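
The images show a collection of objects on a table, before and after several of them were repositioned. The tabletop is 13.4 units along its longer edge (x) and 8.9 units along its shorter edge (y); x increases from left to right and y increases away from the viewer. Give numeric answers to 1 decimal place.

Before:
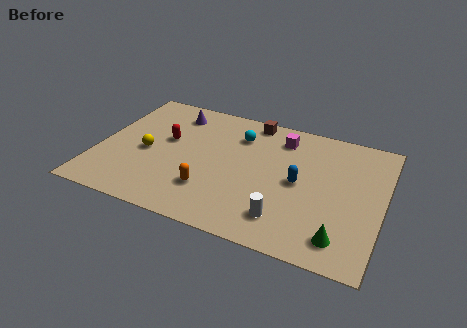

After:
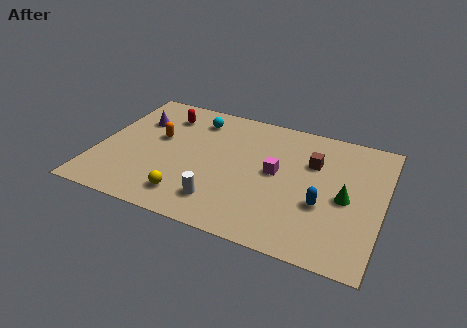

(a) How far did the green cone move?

2.6

The green cone was near (11.7, 1.5) before and (11.7, 4.1) after, so it travelled √(0.0² + 2.6²) ≈ 2.6 units.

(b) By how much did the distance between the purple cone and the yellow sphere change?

+2.1

The distance was about 3.4 in the first image and 5.5 in the second, so they moved 2.1 units further apart.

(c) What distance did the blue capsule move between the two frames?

1.6

From (9.5, 4.4) to (10.7, 3.3), the blue capsule covered √(1.2² + 1.1²) ≈ 1.6 units.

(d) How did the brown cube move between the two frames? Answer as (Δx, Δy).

(3.1, -2.0)

From the two frames, the brown cube sits at roughly (6.9, 8.0) before and (10.0, 6.0) after.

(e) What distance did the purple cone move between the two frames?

1.9

The purple cone was near (3.2, 7.3) before and (1.6, 6.2) after, so it travelled √(1.6² + 1.1²) ≈ 1.9 units.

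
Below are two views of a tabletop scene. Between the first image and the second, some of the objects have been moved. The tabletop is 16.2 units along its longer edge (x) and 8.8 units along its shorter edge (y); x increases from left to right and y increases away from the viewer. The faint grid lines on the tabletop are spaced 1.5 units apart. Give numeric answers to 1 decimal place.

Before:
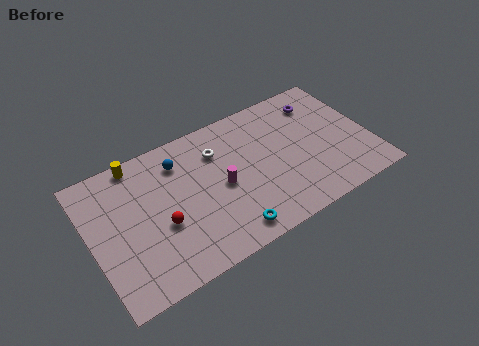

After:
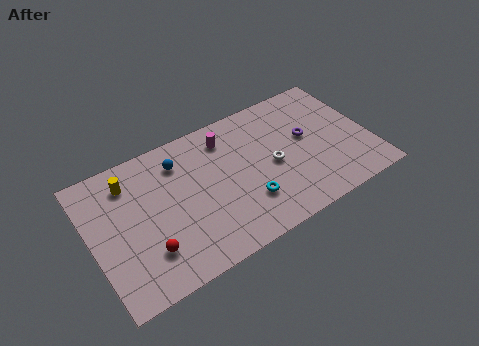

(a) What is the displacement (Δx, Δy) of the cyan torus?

(1.3, 1.3)

The cyan torus was at about (7.4, 1.2) and moved to about (8.7, 2.5).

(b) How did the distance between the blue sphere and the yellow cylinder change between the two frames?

+0.4

They were about 2.5 units apart before and 2.9 after — 0.4 units further apart.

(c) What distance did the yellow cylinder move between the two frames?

1.2

The yellow cylinder was near (3.1, 8.0) before and (2.5, 7.0) after, so it travelled √(0.6² + 1.0²) ≈ 1.2 units.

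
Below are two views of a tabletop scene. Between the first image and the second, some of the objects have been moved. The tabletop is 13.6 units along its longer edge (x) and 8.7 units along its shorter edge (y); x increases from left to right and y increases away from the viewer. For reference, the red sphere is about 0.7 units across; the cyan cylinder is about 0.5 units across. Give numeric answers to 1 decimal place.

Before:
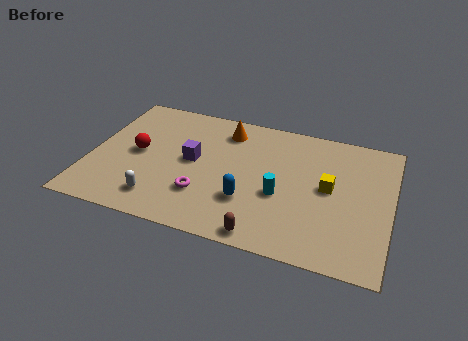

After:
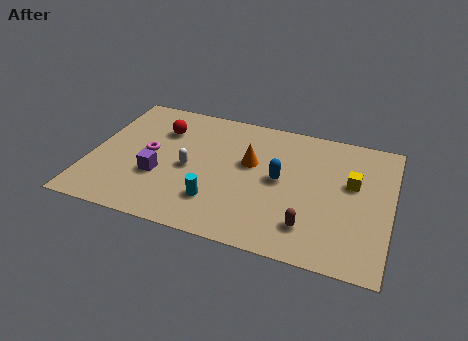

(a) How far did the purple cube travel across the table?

2.1

The purple cube moved from about (4.6, 4.6) to (3.2, 3.1), a distance of √(1.4² + 1.5²) ≈ 2.1.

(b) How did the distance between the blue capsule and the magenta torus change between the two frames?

+4.0

They were about 2.0 units apart before and 6.0 after — 4.0 units further apart.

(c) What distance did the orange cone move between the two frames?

2.3

The orange cone was near (5.9, 7.1) before and (7.2, 5.2) after, so it travelled √(1.3² + 1.9²) ≈ 2.3 units.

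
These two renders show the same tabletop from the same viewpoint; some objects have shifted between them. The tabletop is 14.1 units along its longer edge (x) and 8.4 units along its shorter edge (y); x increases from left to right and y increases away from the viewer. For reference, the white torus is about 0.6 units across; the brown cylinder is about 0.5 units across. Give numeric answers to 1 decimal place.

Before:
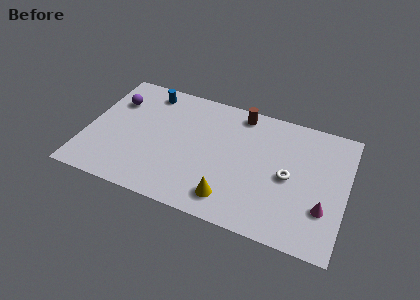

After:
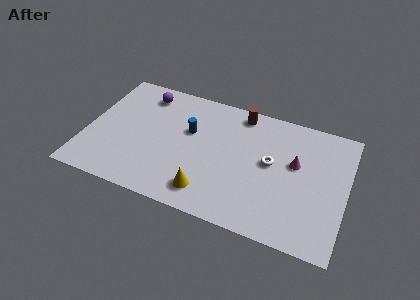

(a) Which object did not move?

the brown cylinder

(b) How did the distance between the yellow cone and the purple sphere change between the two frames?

-1.3

The distance was about 8.2 in the first image and 6.9 in the second, so they moved 1.3 units closer together.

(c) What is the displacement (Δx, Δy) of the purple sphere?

(1.5, 1.0)

From the two frames, the purple sphere sits at roughly (1.3, 6.0) before and (2.8, 7.0) after.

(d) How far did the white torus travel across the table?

1.2

From (11.0, 4.0) to (10.0, 4.6), the white torus covered √(1.0² + 0.6²) ≈ 1.2 units.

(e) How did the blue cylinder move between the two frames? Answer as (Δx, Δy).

(2.5, -2.0)

From the two frames, the blue cylinder sits at roughly (3.0, 7.2) before and (5.5, 5.2) after.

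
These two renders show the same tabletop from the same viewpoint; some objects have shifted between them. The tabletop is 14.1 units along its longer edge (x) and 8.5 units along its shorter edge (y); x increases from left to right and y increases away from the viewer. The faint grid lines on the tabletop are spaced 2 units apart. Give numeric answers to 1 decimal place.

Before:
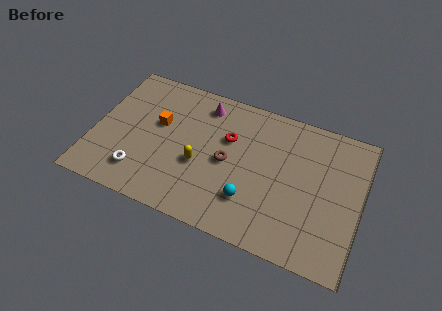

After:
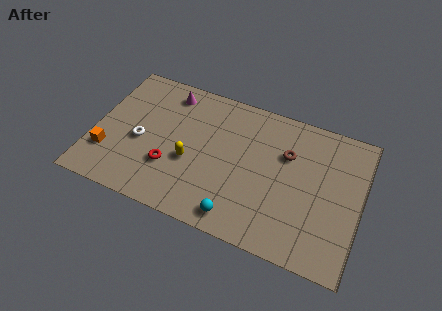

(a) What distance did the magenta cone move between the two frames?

1.9

The magenta cone was near (5.5, 7.1) before and (3.6, 7.2) after, so it travelled √(1.9² + 0.1²) ≈ 1.9 units.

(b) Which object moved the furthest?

the red torus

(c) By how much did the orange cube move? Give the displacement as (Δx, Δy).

(-2.4, -2.7)

From the two frames, the orange cube sits at roughly (3.3, 5.1) before and (0.9, 2.4) after.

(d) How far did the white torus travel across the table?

1.9

The white torus was near (2.7, 1.8) before and (2.5, 3.7) after, so it travelled √(0.2² + 1.9²) ≈ 1.9 units.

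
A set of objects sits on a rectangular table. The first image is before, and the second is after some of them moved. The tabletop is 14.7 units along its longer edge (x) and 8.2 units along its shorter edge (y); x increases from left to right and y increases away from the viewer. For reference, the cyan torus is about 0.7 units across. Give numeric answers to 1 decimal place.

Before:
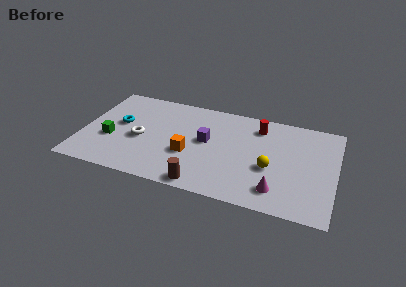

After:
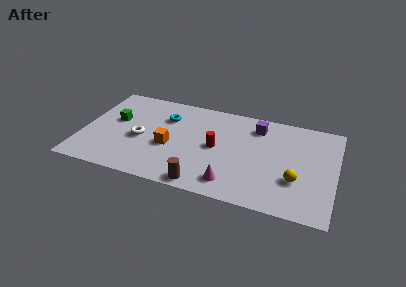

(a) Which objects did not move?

the white torus and the brown cylinder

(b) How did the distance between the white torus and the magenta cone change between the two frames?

-2.4

Before: roughly 8.3 units apart; after: 5.9. That's 2.4 units closer together.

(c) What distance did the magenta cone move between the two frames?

2.6

The magenta cone was near (11.5, 1.6) before and (8.9, 1.4) after, so it travelled √(2.6² + 0.2²) ≈ 2.6 units.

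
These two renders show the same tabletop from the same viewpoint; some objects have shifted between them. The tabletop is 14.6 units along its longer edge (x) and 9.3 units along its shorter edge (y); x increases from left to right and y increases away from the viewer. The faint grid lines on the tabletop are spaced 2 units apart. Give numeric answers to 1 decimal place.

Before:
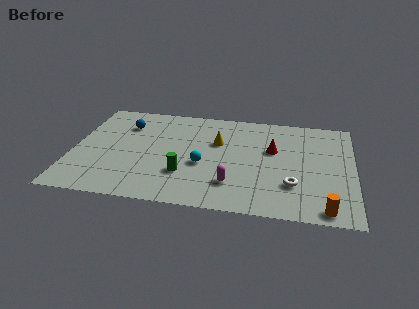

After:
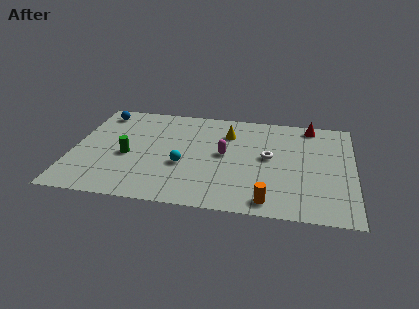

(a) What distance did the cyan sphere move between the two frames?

1.0

The cyan sphere was near (6.8, 3.8) before and (5.8, 3.6) after, so it travelled √(1.0² + 0.2²) ≈ 1.0 units.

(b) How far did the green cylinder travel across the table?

3.2

From (5.9, 2.8) to (2.9, 4.0), the green cylinder covered √(3.0² + 1.2²) ≈ 3.2 units.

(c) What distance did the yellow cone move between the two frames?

1.0

The yellow cone moved from about (7.5, 6.0) to (8.0, 6.9), a distance of √(0.5² + 0.9²) ≈ 1.0.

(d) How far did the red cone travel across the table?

3.2

The red cone was near (10.4, 5.7) before and (12.3, 8.3) after, so it travelled √(1.9² + 2.6²) ≈ 3.2 units.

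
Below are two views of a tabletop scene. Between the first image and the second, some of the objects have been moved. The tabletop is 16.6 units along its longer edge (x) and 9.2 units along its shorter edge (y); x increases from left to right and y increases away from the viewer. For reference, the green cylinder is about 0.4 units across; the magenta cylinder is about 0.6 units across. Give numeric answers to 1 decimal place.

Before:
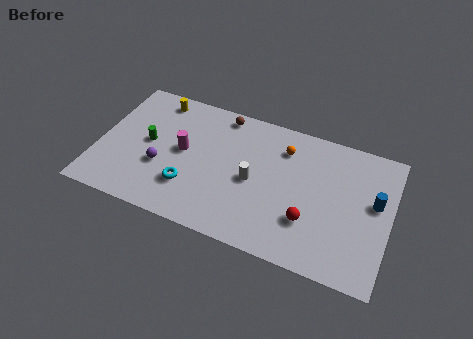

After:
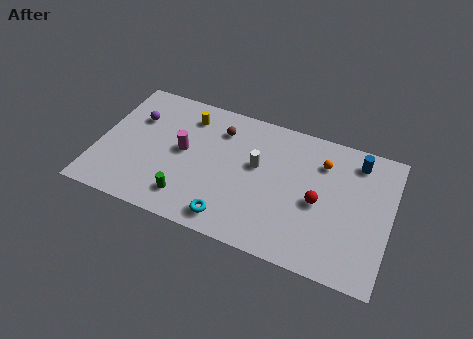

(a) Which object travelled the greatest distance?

the green cylinder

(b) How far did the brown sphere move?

1.1

From (6.7, 8.2) to (6.7, 7.1), the brown sphere covered √(0.0² + 1.1²) ≈ 1.1 units.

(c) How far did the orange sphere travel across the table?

2.2

The orange sphere was near (10.4, 7.1) before and (12.6, 6.9) after, so it travelled √(2.2² + 0.2²) ≈ 2.2 units.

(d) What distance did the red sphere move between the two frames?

1.5

From (12.2, 2.8) to (12.6, 4.2), the red sphere covered √(0.4² + 1.4²) ≈ 1.5 units.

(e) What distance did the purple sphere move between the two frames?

3.4

The purple sphere moved from about (3.7, 3.4) to (1.9, 6.3), a distance of √(1.8² + 2.9²) ≈ 3.4.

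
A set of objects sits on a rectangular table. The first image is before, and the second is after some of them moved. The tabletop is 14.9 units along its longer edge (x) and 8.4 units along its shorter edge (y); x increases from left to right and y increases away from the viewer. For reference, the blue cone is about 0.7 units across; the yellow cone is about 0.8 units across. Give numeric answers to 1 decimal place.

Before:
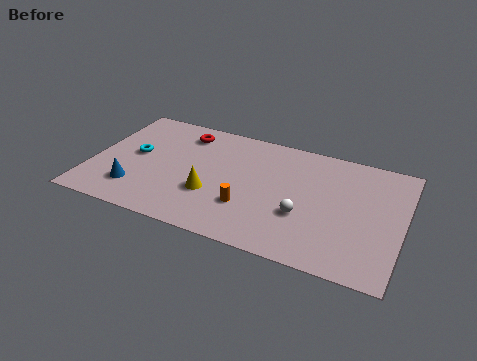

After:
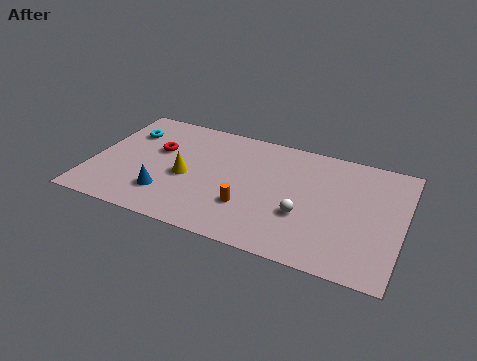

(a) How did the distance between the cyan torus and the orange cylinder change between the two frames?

+1.2

Before: roughly 6.0 units apart; after: 7.2. That's 1.2 units further apart.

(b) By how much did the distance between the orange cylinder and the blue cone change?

-1.5

The distance was about 5.4 in the first image and 3.9 in the second, so they moved 1.5 units closer together.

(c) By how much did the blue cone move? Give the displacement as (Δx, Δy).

(1.5, 0.1)

From the two frames, the blue cone sits at roughly (2.3, 2.0) before and (3.8, 2.1) after.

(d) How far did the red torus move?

2.0

From (4.1, 6.9) to (3.0, 5.2), the red torus covered √(1.1² + 1.7²) ≈ 2.0 units.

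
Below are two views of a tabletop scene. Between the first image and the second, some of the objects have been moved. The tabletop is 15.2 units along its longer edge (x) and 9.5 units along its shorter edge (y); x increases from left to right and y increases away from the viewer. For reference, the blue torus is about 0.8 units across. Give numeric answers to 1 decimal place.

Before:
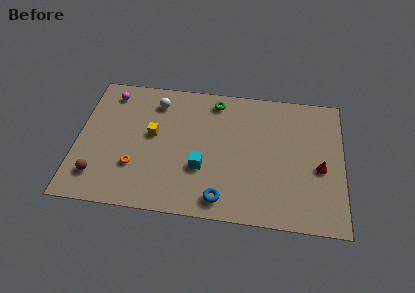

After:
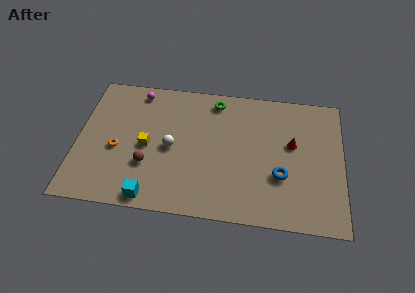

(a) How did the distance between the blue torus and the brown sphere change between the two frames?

+0.5

They were about 7.1 units apart before and 7.6 after — 0.5 units further apart.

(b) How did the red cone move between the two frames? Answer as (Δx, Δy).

(-1.6, 1.5)

From the two frames, the red cone sits at roughly (13.9, 4.1) before and (12.3, 5.6) after.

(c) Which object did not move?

the green torus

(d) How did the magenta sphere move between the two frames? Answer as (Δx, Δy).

(1.6, 0.3)

From the two frames, the magenta sphere sits at roughly (1.7, 8.0) before and (3.3, 8.3) after.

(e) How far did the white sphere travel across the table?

3.4

From (4.4, 7.7) to (5.4, 4.5), the white sphere covered √(1.0² + 3.2²) ≈ 3.4 units.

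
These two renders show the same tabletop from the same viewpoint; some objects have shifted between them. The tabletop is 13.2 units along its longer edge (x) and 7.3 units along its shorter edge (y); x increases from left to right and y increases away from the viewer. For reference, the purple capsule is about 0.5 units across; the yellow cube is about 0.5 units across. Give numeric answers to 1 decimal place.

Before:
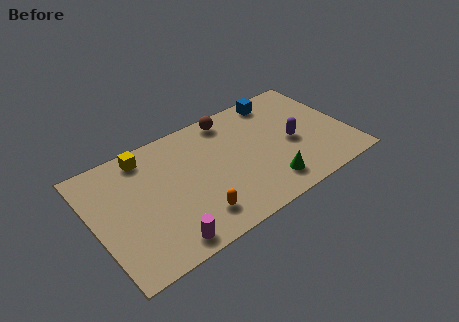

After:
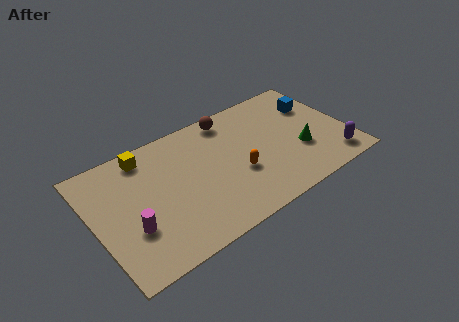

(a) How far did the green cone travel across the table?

2.3

The green cone was near (8.6, 1.4) before and (10.6, 2.6) after, so it travelled √(2.0² + 1.2²) ≈ 2.3 units.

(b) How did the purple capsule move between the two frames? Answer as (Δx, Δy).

(1.8, -2.1)

The purple capsule was at about (10.3, 3.3) and moved to about (12.1, 1.2).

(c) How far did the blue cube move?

2.2

The blue cube moved from about (10.1, 6.4) to (11.9, 5.1), a distance of √(1.8² + 1.3²) ≈ 2.2.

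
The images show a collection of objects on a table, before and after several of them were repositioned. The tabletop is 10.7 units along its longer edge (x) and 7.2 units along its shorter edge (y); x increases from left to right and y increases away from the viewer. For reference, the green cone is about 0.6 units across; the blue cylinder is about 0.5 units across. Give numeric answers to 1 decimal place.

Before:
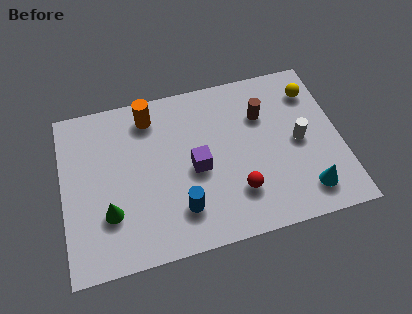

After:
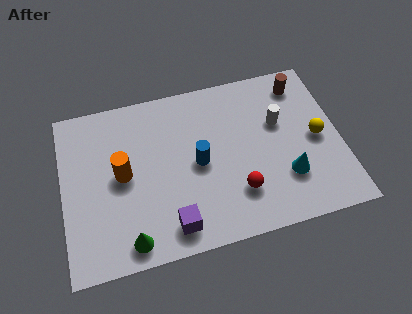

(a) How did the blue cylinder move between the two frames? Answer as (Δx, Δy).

(0.8, 1.8)

From the two frames, the blue cylinder sits at roughly (4.4, 1.7) before and (5.2, 3.5) after.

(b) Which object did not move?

the red sphere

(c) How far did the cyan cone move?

1.1

The cyan cone was near (9.2, 1.3) before and (8.5, 2.1) after, so it travelled √(0.7² + 0.8²) ≈ 1.1 units.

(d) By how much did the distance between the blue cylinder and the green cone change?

+1.1

The distance was about 2.7 in the first image and 3.8 in the second, so they moved 1.1 units further apart.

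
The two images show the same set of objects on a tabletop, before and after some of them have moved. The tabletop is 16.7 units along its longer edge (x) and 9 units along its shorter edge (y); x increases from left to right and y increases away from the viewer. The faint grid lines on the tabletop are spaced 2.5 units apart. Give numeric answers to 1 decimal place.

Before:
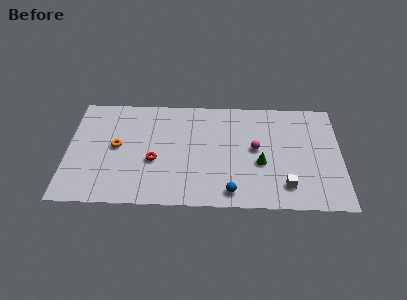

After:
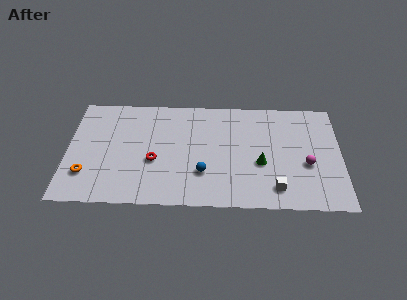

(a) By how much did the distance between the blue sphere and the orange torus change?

-0.7

Before: roughly 7.8 units apart; after: 7.1. That's 0.7 units closer together.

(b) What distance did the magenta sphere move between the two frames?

3.3

From (11.5, 4.8) to (14.6, 3.6), the magenta sphere covered √(3.1² + 1.2²) ≈ 3.3 units.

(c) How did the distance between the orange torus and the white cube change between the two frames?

+0.8

The distance was about 10.7 in the first image and 11.5 in the second, so they moved 0.8 units further apart.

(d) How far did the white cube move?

0.6

The white cube was near (13.3, 1.8) before and (12.7, 1.6) after, so it travelled √(0.6² + 0.2²) ≈ 0.6 units.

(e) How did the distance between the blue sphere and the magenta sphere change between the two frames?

+2.5

The distance was about 3.9 in the first image and 6.4 in the second, so they moved 2.5 units further apart.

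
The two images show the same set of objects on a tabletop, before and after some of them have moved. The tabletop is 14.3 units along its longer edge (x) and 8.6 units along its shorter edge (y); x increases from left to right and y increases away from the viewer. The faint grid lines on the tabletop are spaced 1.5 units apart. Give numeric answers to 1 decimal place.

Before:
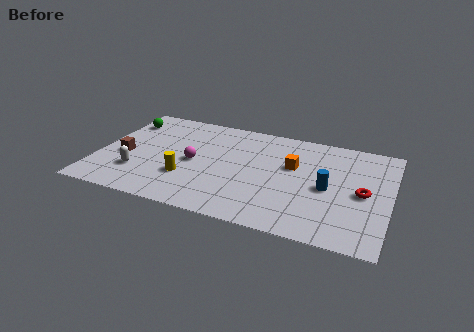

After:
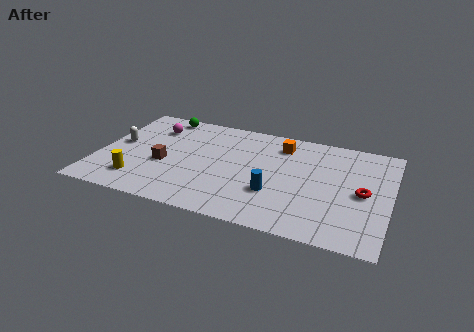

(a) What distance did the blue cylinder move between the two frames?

2.8

The blue cylinder was near (11.3, 4.0) before and (8.8, 2.8) after, so it travelled √(2.5² + 1.2²) ≈ 2.8 units.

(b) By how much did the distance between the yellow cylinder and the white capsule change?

+0.7

Before: roughly 2.4 units apart; after: 3.1. That's 0.7 units further apart.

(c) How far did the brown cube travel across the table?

2.0

The brown cube moved from about (1.3, 3.6) to (3.3, 3.5), a distance of √(2.0² + 0.1²) ≈ 2.0.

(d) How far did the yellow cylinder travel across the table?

2.5

From (4.5, 2.7) to (2.2, 1.8), the yellow cylinder covered √(2.3² + 0.9²) ≈ 2.5 units.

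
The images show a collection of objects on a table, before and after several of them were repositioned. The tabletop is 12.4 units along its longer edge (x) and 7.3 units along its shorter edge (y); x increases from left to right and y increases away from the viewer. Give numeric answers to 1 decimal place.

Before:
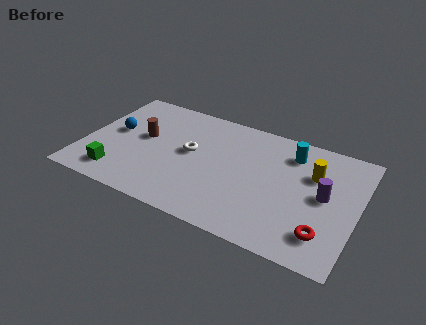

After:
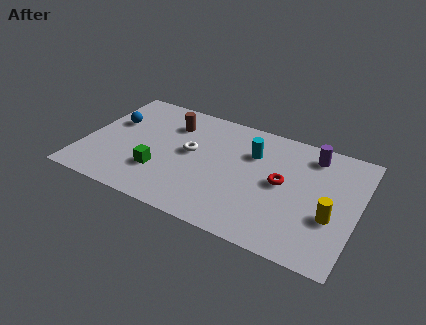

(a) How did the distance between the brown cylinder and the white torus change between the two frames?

-0.3

Before: roughly 2.2 units apart; after: 1.9. That's 0.3 units closer together.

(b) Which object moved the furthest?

the red torus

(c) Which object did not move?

the white torus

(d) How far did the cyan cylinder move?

1.8

The cyan cylinder moved from about (9.2, 5.8) to (7.5, 5.1), a distance of √(1.7² + 0.7²) ≈ 1.8.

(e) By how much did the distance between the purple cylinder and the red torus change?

+0.3

The distance was about 2.2 in the first image and 2.5 in the second, so they moved 0.3 units further apart.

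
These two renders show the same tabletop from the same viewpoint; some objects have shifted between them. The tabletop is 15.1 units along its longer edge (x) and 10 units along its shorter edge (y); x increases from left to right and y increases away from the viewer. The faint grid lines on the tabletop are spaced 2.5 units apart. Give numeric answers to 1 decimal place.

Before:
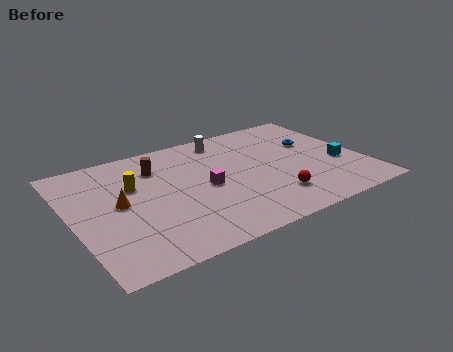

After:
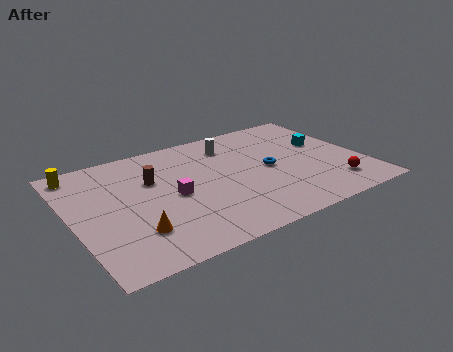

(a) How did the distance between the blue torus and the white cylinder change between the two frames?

-1.6

They were about 5.0 units apart before and 3.4 after — 1.6 units closer together.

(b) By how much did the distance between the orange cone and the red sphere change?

+2.3

They were about 8.0 units apart before and 10.3 after — 2.3 units further apart.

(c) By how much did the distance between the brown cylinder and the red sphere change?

+2.5

The distance was about 7.4 in the first image and 9.9 in the second, so they moved 2.5 units further apart.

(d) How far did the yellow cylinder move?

3.5

From (3.3, 6.4) to (0.8, 8.8), the yellow cylinder covered √(2.5² + 2.4²) ≈ 3.5 units.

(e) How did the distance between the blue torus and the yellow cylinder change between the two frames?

+0.6

They were about 9.6 units apart before and 10.2 after — 0.6 units further apart.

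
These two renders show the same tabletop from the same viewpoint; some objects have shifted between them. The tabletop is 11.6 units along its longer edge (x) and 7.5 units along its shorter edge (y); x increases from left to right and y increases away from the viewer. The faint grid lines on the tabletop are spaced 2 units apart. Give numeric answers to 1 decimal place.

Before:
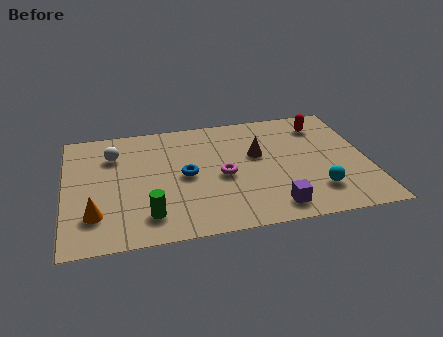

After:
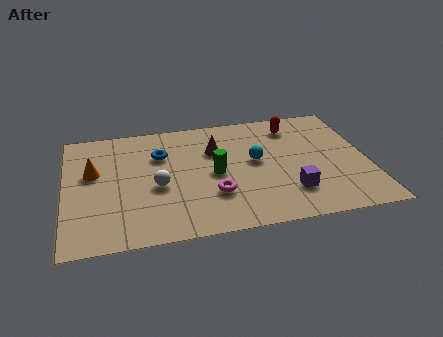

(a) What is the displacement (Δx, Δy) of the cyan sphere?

(-2.2, 2.3)

The cyan sphere started near (9.5, 1.8) and ended near (7.3, 4.1).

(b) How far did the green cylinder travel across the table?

3.3

The green cylinder was near (3.1, 1.5) before and (5.7, 3.6) after, so it travelled √(2.6² + 2.1²) ≈ 3.3 units.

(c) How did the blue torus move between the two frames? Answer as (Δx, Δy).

(-0.9, 1.5)

From the two frames, the blue torus sits at roughly (4.6, 3.7) before and (3.7, 5.2) after.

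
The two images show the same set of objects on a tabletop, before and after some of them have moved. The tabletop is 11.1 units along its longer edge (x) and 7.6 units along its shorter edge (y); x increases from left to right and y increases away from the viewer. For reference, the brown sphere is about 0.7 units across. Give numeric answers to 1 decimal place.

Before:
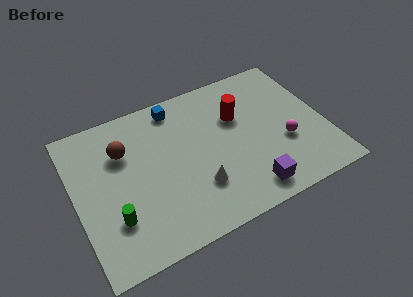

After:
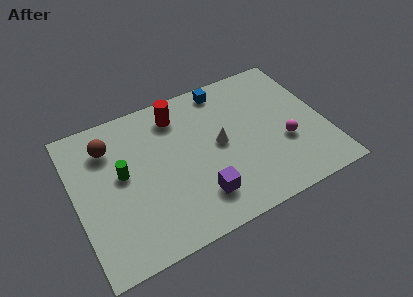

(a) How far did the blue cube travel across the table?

2.2

The blue cube moved from about (4.8, 6.6) to (7.0, 6.7), a distance of √(2.2² + 0.1²) ≈ 2.2.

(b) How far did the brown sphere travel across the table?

0.8

The brown sphere moved from about (2.3, 5.3) to (1.7, 5.8), a distance of √(0.6² + 0.5²) ≈ 0.8.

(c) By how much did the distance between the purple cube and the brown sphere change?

-1.1

They were about 6.5 units apart before and 5.4 after — 1.1 units closer together.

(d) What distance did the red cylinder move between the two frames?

2.9

The red cylinder moved from about (7.4, 5.0) to (4.8, 6.2), a distance of √(2.6² + 1.2²) ≈ 2.9.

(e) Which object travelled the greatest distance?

the red cylinder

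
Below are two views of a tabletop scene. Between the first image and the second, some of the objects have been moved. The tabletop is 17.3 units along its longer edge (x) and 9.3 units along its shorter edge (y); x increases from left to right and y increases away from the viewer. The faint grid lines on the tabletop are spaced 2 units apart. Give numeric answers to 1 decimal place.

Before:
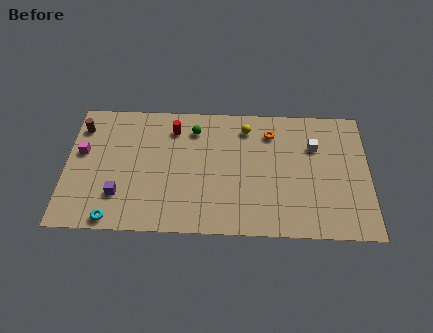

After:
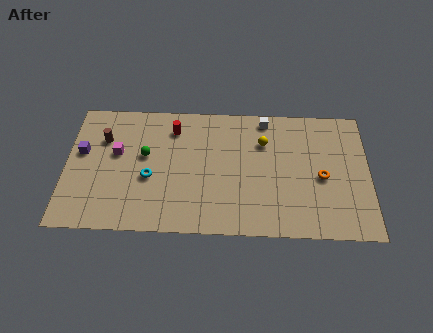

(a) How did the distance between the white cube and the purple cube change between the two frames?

-0.9

They were about 11.8 units apart before and 10.9 after — 0.9 units closer together.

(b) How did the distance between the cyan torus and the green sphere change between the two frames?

-6.4

The distance was about 8.0 in the first image and 1.6 in the second, so they moved 6.4 units closer together.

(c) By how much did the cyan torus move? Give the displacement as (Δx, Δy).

(2.0, 3.0)

The cyan torus started near (2.8, 0.8) and ended near (4.8, 3.8).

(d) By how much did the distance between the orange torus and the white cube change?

+2.5

They were about 2.7 units apart before and 5.2 after — 2.5 units further apart.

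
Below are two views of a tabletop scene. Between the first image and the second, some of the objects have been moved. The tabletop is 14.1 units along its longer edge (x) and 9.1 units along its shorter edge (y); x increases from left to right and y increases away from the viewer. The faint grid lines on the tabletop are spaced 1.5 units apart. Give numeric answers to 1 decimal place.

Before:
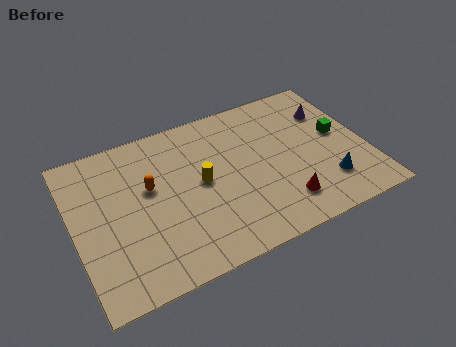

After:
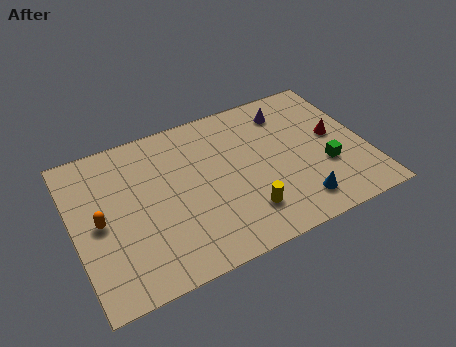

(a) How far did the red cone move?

4.2

The red cone moved from about (9.7, 1.9) to (12.7, 4.9), a distance of √(3.0² + 3.0²) ≈ 4.2.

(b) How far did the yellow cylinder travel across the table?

3.2

From (6.1, 4.7) to (7.9, 2.1), the yellow cylinder covered √(1.8² + 2.6²) ≈ 3.2 units.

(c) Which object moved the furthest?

the red cone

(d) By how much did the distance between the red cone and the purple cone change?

-2.4

The distance was about 5.5 in the first image and 3.1 in the second, so they moved 2.4 units closer together.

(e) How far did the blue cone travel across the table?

1.6

The blue cone was near (11.9, 2.2) before and (10.4, 1.6) after, so it travelled √(1.5² + 0.6²) ≈ 1.6 units.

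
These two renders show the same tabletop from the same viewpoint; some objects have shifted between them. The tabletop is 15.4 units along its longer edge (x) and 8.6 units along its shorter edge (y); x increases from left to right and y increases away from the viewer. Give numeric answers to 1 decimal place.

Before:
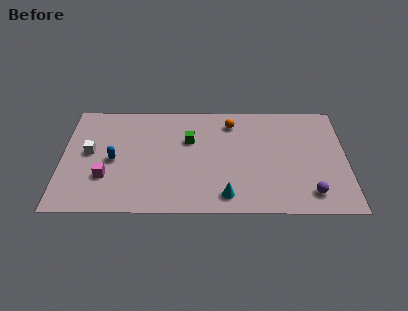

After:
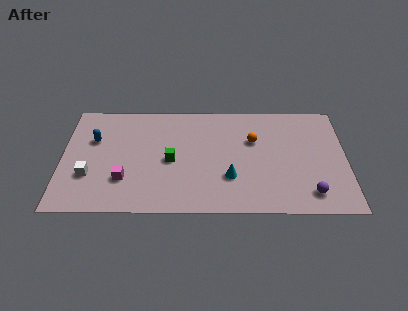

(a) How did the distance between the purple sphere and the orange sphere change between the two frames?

-1.8

They were about 6.9 units apart before and 5.1 after — 1.8 units closer together.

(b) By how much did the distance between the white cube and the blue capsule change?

+1.4

The distance was about 1.4 in the first image and 2.8 in the second, so they moved 1.4 units further apart.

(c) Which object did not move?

the purple sphere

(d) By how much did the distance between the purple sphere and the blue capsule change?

+1.5

They were about 10.9 units apart before and 12.4 after — 1.5 units further apart.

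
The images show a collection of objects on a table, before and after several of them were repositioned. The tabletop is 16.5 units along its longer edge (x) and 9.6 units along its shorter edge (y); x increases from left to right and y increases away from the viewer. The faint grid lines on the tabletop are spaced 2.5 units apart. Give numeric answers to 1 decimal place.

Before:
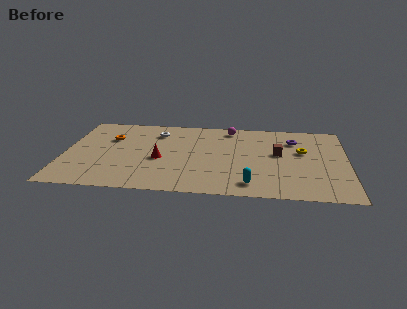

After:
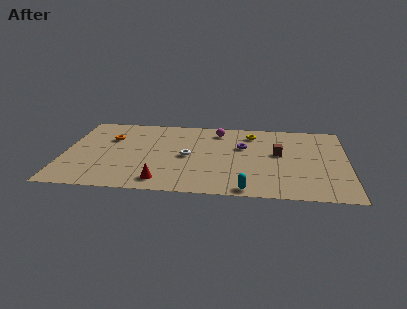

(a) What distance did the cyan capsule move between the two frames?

0.7

The cyan capsule was near (10.9, 1.5) before and (10.7, 0.8) after, so it travelled √(0.2² + 0.7²) ≈ 0.7 units.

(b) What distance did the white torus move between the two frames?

3.5

The white torus moved from about (5.3, 7.5) to (7.2, 4.6), a distance of √(1.9² + 2.9²) ≈ 3.5.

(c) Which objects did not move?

the brown cube and the orange torus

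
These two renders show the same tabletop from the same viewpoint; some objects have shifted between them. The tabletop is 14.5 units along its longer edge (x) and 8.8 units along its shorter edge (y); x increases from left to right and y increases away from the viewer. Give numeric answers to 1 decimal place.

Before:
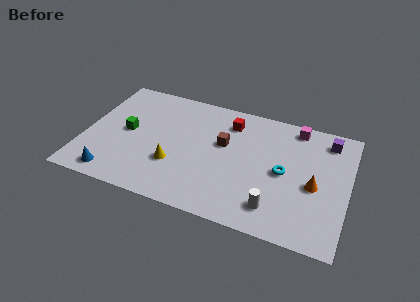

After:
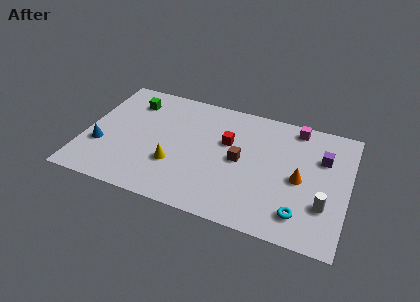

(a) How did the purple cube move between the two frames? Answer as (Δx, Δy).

(-0.2, -1.4)

From the two frames, the purple cube sits at roughly (13.2, 7.4) before and (13.0, 6.0) after.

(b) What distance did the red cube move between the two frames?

1.5

From (7.8, 7.0) to (7.8, 5.5), the red cube covered √(0.0² + 1.5²) ≈ 1.5 units.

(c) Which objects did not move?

the magenta cube and the yellow cone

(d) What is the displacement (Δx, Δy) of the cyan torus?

(1.1, -2.6)

The cyan torus started near (11.0, 4.3) and ended near (12.1, 1.7).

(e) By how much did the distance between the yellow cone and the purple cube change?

-0.8

They were about 9.3 units apart before and 8.5 after — 0.8 units closer together.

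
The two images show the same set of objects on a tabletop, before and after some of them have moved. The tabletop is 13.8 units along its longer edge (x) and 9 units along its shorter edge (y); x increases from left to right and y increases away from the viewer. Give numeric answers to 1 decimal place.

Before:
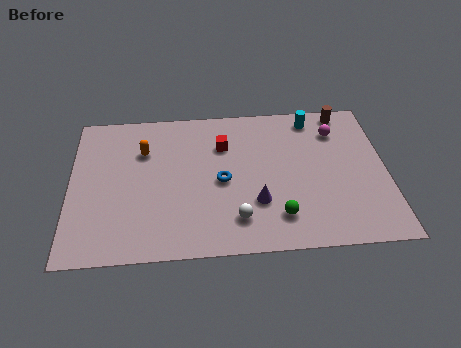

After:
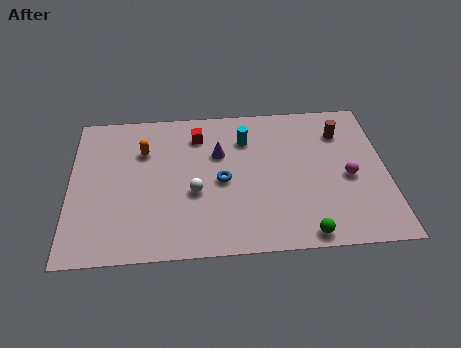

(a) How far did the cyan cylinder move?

3.2

From (10.7, 7.8) to (7.7, 6.7), the cyan cylinder covered √(3.0² + 1.1²) ≈ 3.2 units.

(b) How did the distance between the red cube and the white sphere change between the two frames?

-1.0

They were about 4.5 units apart before and 3.5 after — 1.0 units closer together.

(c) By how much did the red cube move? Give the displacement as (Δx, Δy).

(-1.1, 0.7)

The red cube started near (6.7, 6.4) and ended near (5.6, 7.1).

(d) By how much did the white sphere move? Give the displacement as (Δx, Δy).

(-1.8, 1.7)

From the two frames, the white sphere sits at roughly (7.2, 1.9) before and (5.4, 3.6) after.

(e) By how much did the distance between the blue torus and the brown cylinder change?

-0.8

The distance was about 6.7 in the first image and 5.9 in the second, so they moved 0.8 units closer together.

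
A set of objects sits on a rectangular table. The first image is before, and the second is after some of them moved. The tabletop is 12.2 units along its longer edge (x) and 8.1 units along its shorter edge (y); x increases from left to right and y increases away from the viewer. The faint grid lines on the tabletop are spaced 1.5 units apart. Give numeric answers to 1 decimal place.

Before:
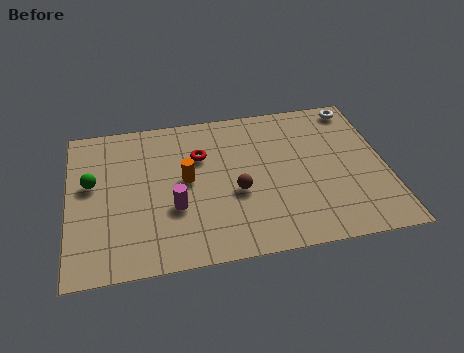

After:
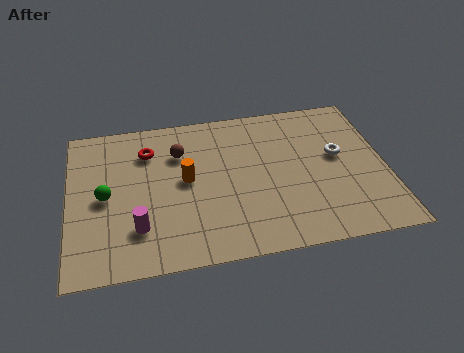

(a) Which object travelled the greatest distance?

the brown sphere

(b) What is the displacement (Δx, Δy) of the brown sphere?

(-2.1, 2.5)

The brown sphere was at about (6.4, 3.3) and moved to about (4.3, 5.8).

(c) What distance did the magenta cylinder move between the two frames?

1.6

From (4.0, 2.9) to (2.6, 2.1), the magenta cylinder covered √(1.4² + 0.8²) ≈ 1.6 units.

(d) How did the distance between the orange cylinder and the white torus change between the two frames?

-1.5

They were about 7.4 units apart before and 5.9 after — 1.5 units closer together.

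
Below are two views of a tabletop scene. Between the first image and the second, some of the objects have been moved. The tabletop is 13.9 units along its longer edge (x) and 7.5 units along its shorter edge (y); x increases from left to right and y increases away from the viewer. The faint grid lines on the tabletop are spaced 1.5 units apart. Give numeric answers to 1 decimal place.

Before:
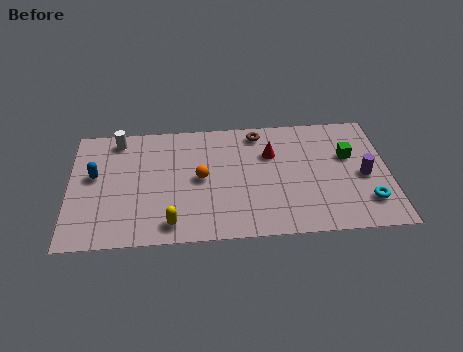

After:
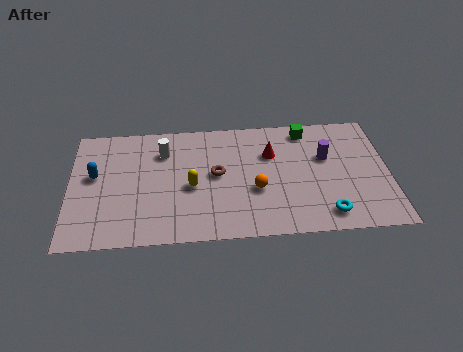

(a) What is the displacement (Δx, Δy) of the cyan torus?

(-1.8, -0.6)

From the two frames, the cyan torus sits at roughly (12.9, 1.8) before and (11.1, 1.2) after.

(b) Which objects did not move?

the red cone and the blue capsule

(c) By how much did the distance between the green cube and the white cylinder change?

-3.9

The distance was about 10.3 in the first image and 6.4 in the second, so they moved 3.9 units closer together.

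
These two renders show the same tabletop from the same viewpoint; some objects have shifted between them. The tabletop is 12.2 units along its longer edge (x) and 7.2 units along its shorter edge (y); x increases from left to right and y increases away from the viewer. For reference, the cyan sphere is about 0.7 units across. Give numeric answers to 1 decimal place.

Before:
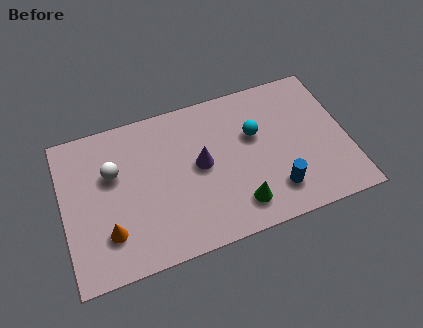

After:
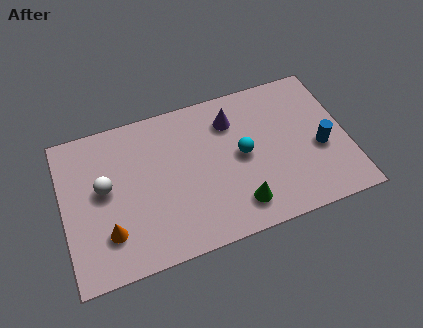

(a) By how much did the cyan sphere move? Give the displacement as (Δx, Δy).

(-0.6, -0.8)

The cyan sphere was at about (8.3, 4.5) and moved to about (7.7, 3.7).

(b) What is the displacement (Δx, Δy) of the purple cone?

(1.5, 1.7)

From the two frames, the purple cone sits at roughly (5.9, 3.8) before and (7.4, 5.5) after.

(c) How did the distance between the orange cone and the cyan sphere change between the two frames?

-0.8

The distance was about 7.0 in the first image and 6.2 in the second, so they moved 0.8 units closer together.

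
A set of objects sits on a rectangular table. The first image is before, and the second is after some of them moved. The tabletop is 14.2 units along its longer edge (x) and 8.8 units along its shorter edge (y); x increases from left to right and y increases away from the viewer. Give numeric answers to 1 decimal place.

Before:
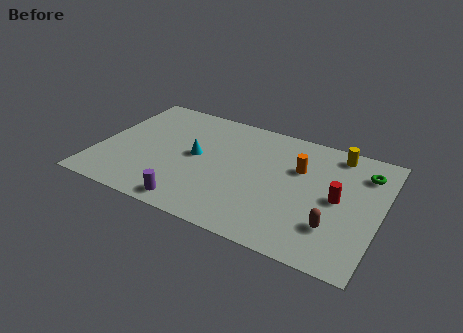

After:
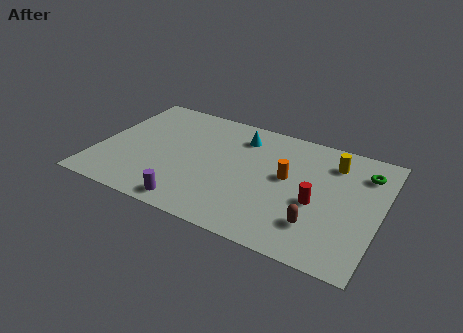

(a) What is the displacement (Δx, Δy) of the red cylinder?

(-1.0, -0.7)

The red cylinder was at about (12.1, 4.4) and moved to about (11.1, 3.7).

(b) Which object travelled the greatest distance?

the cyan cone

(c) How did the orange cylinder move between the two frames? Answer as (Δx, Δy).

(-0.5, -0.9)

The orange cylinder was at about (10.0, 5.8) and moved to about (9.5, 4.9).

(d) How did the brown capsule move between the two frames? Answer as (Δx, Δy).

(-0.8, -0.2)

The brown capsule was at about (12.1, 2.4) and moved to about (11.3, 2.2).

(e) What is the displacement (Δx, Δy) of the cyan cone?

(2.0, 2.4)

From the two frames, the cyan cone sits at roughly (4.9, 4.6) before and (6.9, 7.0) after.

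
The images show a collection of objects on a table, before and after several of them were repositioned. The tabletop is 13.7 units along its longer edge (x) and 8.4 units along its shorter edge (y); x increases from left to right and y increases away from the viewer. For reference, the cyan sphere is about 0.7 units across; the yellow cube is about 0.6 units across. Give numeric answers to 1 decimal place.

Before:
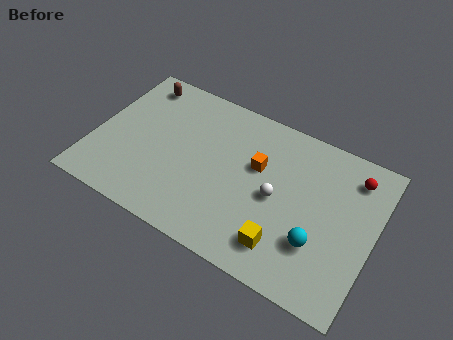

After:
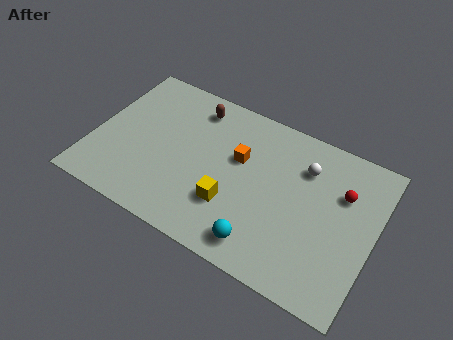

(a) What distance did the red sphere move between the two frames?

1.2

From (12.4, 6.8) to (12.0, 5.7), the red sphere covered √(0.4² + 1.1²) ≈ 1.2 units.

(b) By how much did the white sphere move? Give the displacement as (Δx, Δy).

(1.1, 2.2)

The white sphere started near (9.0, 4.0) and ended near (10.1, 6.2).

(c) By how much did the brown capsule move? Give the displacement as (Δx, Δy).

(2.9, -0.2)

The brown capsule started near (1.6, 7.2) and ended near (4.5, 7.0).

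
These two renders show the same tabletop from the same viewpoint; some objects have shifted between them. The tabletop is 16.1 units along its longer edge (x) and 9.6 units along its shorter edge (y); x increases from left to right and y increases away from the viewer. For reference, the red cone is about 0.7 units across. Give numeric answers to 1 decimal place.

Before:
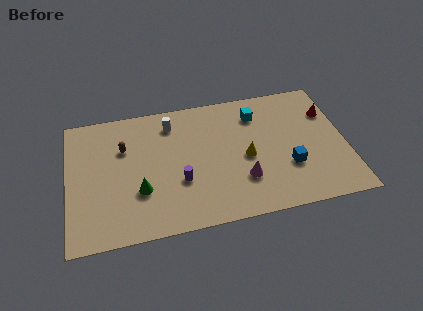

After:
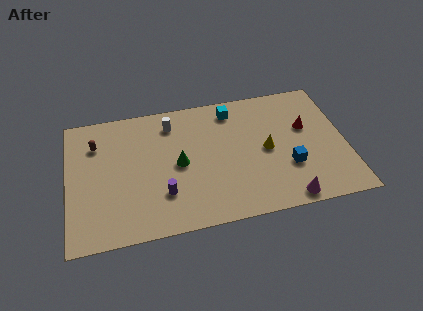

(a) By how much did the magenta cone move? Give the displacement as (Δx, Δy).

(2.4, -1.9)

The magenta cone was at about (10.0, 2.8) and moved to about (12.4, 0.9).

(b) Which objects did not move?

the blue cube and the white cylinder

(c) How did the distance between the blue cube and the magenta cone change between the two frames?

-0.4

Before: roughly 2.7 units apart; after: 2.3. That's 0.4 units closer together.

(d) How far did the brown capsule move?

1.7

The brown capsule moved from about (3.3, 6.5) to (1.7, 7.1), a distance of √(1.6² + 0.6²) ≈ 1.7.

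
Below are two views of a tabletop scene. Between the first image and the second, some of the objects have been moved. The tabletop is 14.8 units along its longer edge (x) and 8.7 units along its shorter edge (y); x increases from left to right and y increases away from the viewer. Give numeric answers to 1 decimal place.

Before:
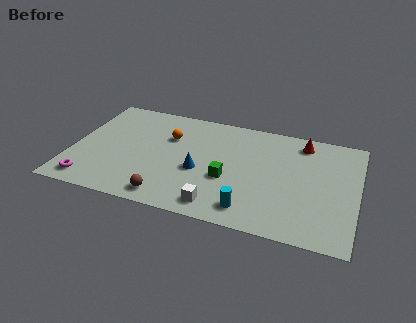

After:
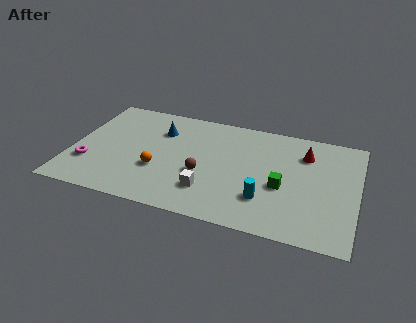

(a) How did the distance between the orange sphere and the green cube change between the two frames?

+2.3

They were about 4.1 units apart before and 6.4 after — 2.3 units further apart.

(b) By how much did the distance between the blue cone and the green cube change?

+5.6

They were about 1.5 units apart before and 7.1 after — 5.6 units further apart.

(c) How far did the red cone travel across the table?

0.9

The red cone was near (11.8, 7.4) before and (12.0, 6.5) after, so it travelled √(0.2² + 0.9²) ≈ 0.9 units.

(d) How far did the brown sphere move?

2.8

The brown sphere moved from about (5.3, 1.1) to (6.9, 3.4), a distance of √(1.6² + 2.3²) ≈ 2.8.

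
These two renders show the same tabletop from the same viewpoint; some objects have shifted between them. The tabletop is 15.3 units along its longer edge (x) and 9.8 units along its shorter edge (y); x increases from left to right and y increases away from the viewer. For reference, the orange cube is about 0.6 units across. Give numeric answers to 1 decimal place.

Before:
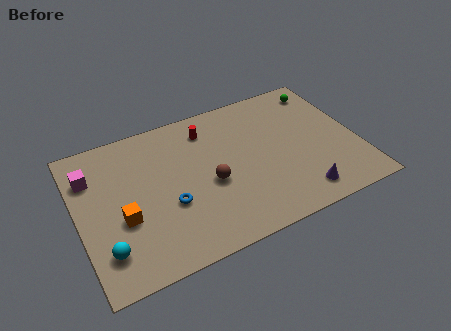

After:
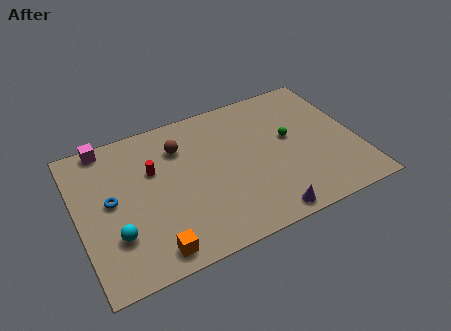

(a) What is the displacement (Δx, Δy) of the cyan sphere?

(0.6, 0.7)

The cyan sphere was at about (1.2, 2.2) and moved to about (1.8, 2.9).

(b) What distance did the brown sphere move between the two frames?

3.4

The brown sphere was near (7.1, 4.2) before and (5.8, 7.3) after, so it travelled √(1.3² + 3.1²) ≈ 3.4 units.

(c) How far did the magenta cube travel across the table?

2.1

The magenta cube moved from about (0.9, 7.2) to (1.9, 9.0), a distance of √(1.0² + 1.8²) ≈ 2.1.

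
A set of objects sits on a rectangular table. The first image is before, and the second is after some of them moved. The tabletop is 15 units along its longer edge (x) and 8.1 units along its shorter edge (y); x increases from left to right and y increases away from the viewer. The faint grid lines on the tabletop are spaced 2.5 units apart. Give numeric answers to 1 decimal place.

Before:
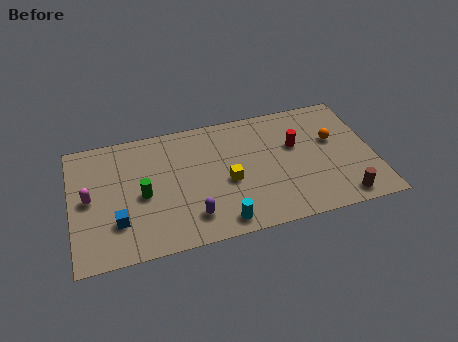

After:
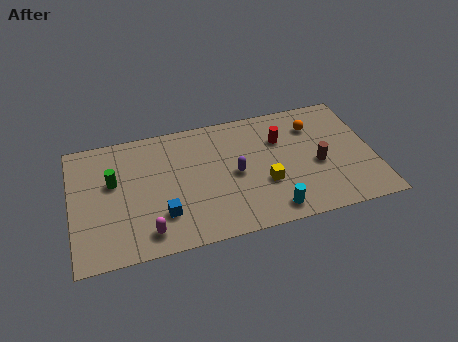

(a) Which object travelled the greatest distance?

the magenta capsule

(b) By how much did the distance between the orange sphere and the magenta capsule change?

-2.4

Before: roughly 12.2 units apart; after: 9.8. That's 2.4 units closer together.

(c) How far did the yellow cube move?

1.9

From (7.7, 3.5) to (9.5, 2.9), the yellow cube covered √(1.8² + 0.6²) ≈ 1.9 units.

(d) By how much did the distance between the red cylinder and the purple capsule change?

-3.4

The distance was about 6.3 in the first image and 2.9 in the second, so they moved 3.4 units closer together.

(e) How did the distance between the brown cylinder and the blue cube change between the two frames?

-3.2

Before: roughly 11.1 units apart; after: 7.9. That's 3.2 units closer together.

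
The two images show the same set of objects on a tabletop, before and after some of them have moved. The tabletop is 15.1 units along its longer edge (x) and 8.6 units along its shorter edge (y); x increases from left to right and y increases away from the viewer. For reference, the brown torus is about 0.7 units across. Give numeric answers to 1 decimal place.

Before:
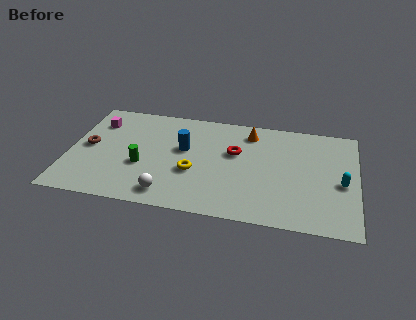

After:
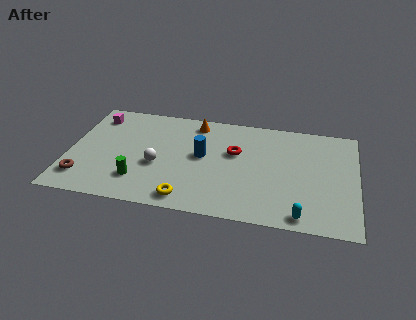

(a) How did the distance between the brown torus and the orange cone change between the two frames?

-0.9

Before: roughly 8.8 units apart; after: 7.9. That's 0.9 units closer together.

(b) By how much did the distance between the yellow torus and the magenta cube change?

+1.7

Before: roughly 6.2 units apart; after: 7.9. That's 1.7 units further apart.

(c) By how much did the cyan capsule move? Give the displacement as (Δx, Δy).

(-2.0, -2.9)

The cyan capsule was at about (14.3, 3.8) and moved to about (12.3, 0.9).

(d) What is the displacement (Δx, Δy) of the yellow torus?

(-0.2, -2.2)

The yellow torus started near (6.6, 3.3) and ended near (6.4, 1.1).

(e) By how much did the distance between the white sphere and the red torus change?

-0.8

They were about 5.2 units apart before and 4.4 after — 0.8 units closer together.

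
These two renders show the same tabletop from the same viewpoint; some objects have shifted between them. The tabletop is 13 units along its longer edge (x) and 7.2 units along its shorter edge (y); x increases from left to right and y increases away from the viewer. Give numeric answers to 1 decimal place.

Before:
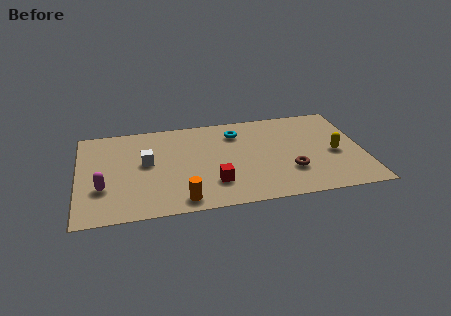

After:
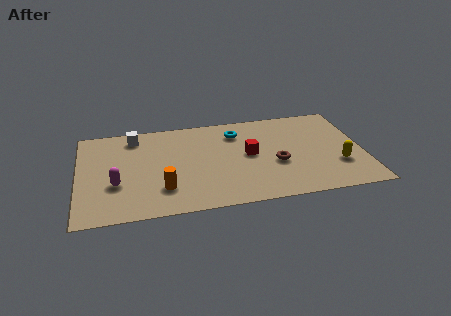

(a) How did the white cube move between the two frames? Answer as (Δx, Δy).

(-0.5, 2.1)

The white cube started near (3.1, 4.0) and ended near (2.6, 6.1).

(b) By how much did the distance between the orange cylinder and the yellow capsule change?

+0.5

The distance was about 7.5 in the first image and 8.0 in the second, so they moved 0.5 units further apart.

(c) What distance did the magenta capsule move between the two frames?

0.6

From (1.1, 2.4) to (1.7, 2.6), the magenta capsule covered √(0.6² + 0.2²) ≈ 0.6 units.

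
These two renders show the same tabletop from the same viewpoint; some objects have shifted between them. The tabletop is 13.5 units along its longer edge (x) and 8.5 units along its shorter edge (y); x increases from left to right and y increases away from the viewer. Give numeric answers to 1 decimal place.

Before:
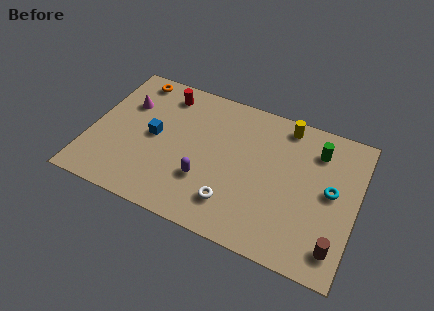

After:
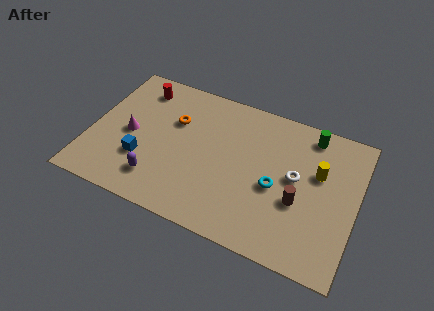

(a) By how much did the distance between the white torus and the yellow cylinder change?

-4.7

They were about 6.0 units apart before and 1.3 after — 4.7 units closer together.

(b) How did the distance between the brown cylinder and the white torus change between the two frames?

-3.9

They were about 5.2 units apart before and 1.3 after — 3.9 units closer together.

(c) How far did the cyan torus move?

2.8

The cyan torus was near (12.2, 4.5) before and (9.5, 3.7) after, so it travelled √(2.7² + 0.8²) ≈ 2.8 units.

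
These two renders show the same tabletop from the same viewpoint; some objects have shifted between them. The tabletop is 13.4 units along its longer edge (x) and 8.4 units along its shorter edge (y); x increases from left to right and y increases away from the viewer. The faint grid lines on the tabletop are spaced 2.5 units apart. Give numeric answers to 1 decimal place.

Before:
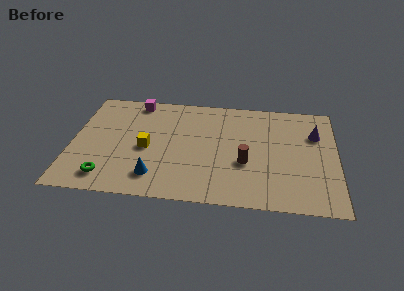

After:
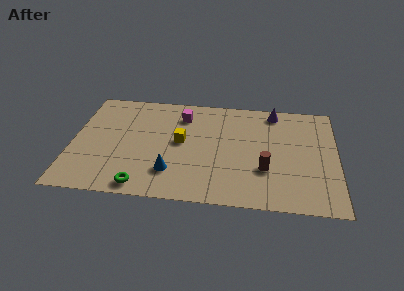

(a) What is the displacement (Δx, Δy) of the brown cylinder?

(1.0, -0.4)

From the two frames, the brown cylinder sits at roughly (8.8, 3.2) before and (9.8, 2.8) after.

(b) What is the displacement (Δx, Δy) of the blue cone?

(0.8, 0.4)

From the two frames, the blue cone sits at roughly (4.3, 1.7) before and (5.1, 2.1) after.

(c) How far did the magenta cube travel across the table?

2.6

The magenta cube was near (3.1, 7.5) before and (5.5, 6.6) after, so it travelled √(2.4² + 0.9²) ≈ 2.6 units.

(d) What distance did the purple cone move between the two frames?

2.6

The purple cone moved from about (12.3, 5.8) to (10.2, 7.4), a distance of √(2.1² + 1.6²) ≈ 2.6.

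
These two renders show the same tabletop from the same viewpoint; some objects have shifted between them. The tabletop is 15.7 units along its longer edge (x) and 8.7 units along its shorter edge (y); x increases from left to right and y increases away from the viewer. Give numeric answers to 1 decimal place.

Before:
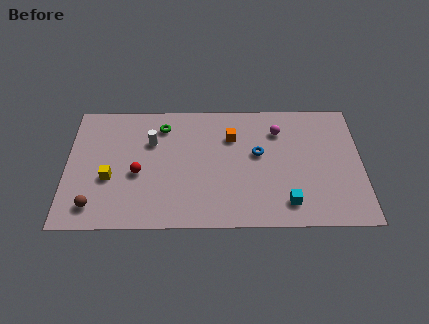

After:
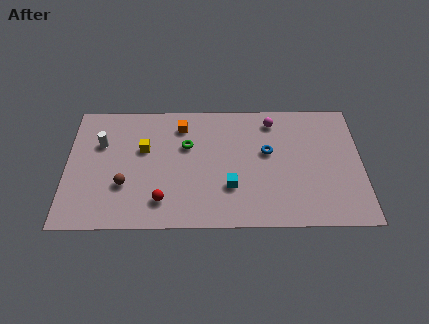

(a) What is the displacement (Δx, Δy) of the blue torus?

(0.5, 0.1)

The blue torus was at about (10.2, 5.0) and moved to about (10.7, 5.1).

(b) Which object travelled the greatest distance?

the cyan cube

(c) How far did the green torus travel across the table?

1.9

From (5.1, 7.0) to (6.4, 5.6), the green torus covered √(1.3² + 1.4²) ≈ 1.9 units.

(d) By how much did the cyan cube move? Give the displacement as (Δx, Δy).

(-3.0, 1.1)

The cyan cube started near (11.7, 1.6) and ended near (8.7, 2.7).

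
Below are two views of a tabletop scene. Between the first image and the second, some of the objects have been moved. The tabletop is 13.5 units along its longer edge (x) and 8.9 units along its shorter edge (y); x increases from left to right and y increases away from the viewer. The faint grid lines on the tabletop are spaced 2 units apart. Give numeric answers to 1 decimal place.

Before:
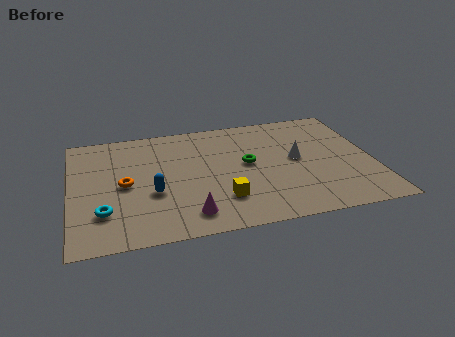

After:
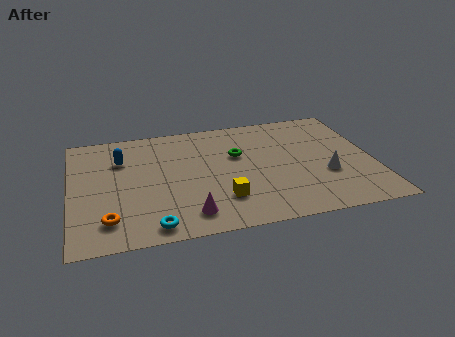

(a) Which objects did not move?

the magenta cone and the yellow cube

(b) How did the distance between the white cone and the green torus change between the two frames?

+2.3

Before: roughly 2.2 units apart; after: 4.5. That's 2.3 units further apart.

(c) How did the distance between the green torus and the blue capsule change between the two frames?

+0.7

Before: roughly 4.5 units apart; after: 5.2. That's 0.7 units further apart.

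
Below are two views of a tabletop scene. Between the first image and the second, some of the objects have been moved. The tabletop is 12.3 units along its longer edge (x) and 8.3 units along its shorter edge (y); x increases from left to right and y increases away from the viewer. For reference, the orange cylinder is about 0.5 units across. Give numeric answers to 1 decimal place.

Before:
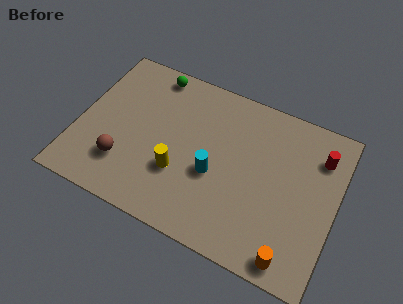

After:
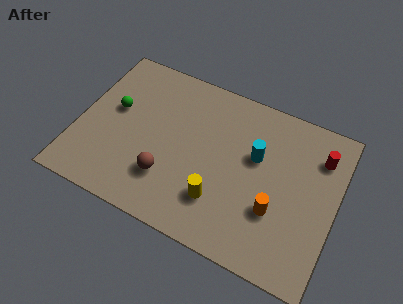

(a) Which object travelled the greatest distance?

the green sphere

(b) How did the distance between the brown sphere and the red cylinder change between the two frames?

-1.9

The distance was about 9.8 in the first image and 7.9 in the second, so they moved 1.9 units closer together.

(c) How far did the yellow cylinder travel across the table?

2.1

The yellow cylinder moved from about (5.0, 2.8) to (7.0, 2.2), a distance of √(2.0² + 0.6²) ≈ 2.1.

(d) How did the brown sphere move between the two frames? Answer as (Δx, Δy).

(2.1, 0.1)

The brown sphere started near (2.4, 2.2) and ended near (4.5, 2.3).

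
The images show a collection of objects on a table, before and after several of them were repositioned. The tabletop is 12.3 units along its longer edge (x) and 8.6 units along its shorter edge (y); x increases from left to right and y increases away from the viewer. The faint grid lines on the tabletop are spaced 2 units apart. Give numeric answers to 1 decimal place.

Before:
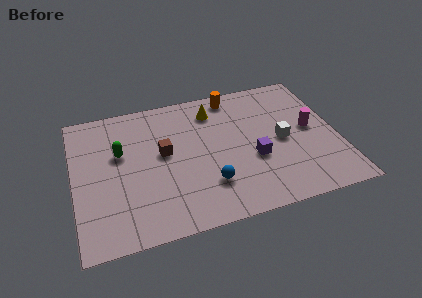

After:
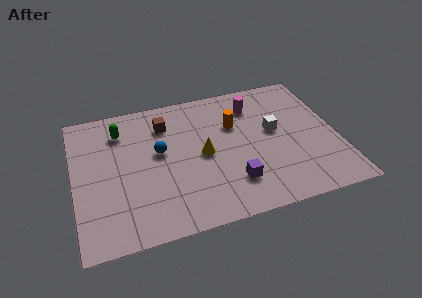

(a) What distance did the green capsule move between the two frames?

1.4

The green capsule was near (2.2, 5.3) before and (2.3, 6.7) after, so it travelled √(0.1² + 1.4²) ≈ 1.4 units.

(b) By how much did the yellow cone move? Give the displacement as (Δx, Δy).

(-0.7, -2.7)

The yellow cone was at about (6.7, 6.9) and moved to about (6.0, 4.2).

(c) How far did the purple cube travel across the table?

1.6

From (8.3, 3.3) to (7.2, 2.1), the purple cube covered √(1.1² + 1.2²) ≈ 1.6 units.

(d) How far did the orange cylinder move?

1.9

The orange cylinder moved from about (7.7, 7.6) to (7.6, 5.7), a distance of √(0.1² + 1.9²) ≈ 1.9.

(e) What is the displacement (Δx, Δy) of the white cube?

(-0.3, 0.7)

The white cube was at about (9.7, 4.1) and moved to about (9.4, 4.8).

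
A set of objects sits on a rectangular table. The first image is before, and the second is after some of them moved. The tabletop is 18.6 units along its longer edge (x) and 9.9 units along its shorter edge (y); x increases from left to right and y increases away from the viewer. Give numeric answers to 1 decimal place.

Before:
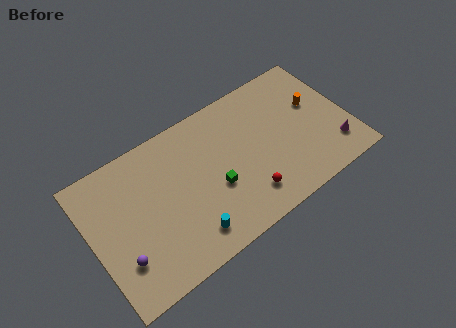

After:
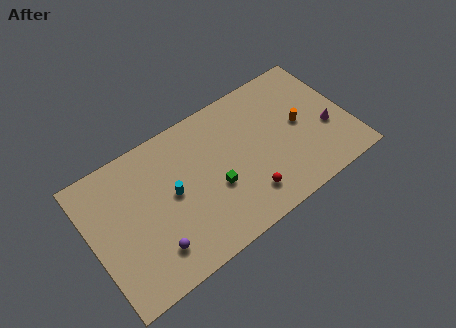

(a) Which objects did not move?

the green cube and the red sphere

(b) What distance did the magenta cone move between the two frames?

1.6

The magenta cone was near (17.2, 2.2) before and (17.0, 3.8) after, so it travelled √(0.2² + 1.6²) ≈ 1.6 units.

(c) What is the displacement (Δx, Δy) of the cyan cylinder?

(-0.6, 3.4)

From the two frames, the cyan cylinder sits at roughly (6.4, 1.8) before and (5.8, 5.2) after.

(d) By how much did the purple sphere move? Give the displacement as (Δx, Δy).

(2.2, -0.6)

The purple sphere was at about (1.7, 2.8) and moved to about (3.9, 2.2).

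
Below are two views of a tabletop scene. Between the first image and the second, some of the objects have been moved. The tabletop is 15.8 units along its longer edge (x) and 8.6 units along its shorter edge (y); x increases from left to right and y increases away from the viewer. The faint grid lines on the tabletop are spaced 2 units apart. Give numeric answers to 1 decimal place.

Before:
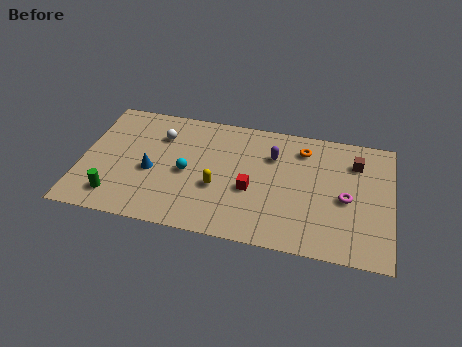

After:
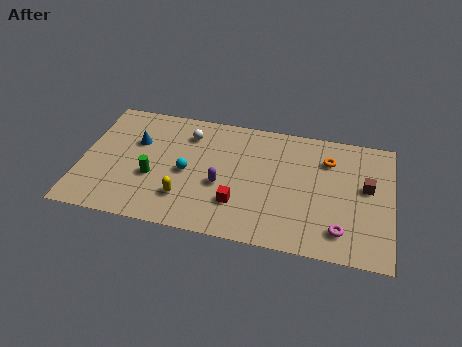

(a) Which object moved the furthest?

the purple capsule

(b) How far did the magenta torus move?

2.2

The magenta torus was near (13.5, 3.9) before and (13.3, 1.7) after, so it travelled √(0.2² + 2.2²) ≈ 2.2 units.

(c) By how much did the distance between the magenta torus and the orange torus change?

+1.0

Before: roughly 3.8 units apart; after: 4.8. That's 1.0 units further apart.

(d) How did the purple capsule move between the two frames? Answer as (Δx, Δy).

(-2.5, -2.6)

From the two frames, the purple capsule sits at roughly (9.7, 6.1) before and (7.2, 3.5) after.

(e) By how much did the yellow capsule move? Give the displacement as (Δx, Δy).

(-1.6, -1.1)

The yellow capsule was at about (7.0, 3.3) and moved to about (5.4, 2.2).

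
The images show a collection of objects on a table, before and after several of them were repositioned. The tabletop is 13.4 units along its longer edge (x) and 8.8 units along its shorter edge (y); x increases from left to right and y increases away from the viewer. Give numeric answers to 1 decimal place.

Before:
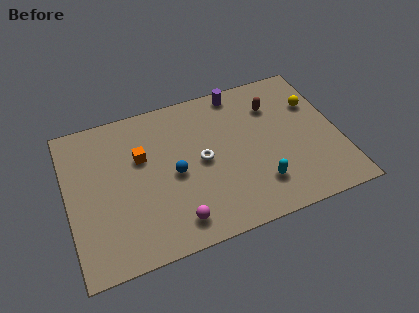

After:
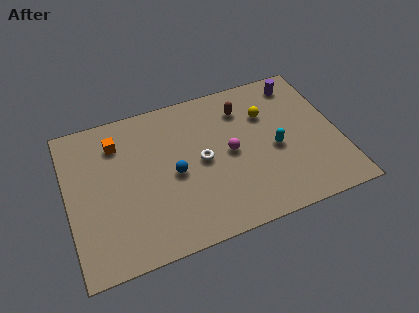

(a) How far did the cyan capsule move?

2.1

The cyan capsule was near (9.2, 2.1) before and (10.2, 3.9) after, so it travelled √(1.0² + 1.8²) ≈ 2.1 units.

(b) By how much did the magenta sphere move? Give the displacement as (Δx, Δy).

(3.0, 3.0)

The magenta sphere was at about (5.0, 1.4) and moved to about (8.0, 4.4).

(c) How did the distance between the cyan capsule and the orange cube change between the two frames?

+1.6

Before: roughly 6.5 units apart; after: 8.1. That's 1.6 units further apart.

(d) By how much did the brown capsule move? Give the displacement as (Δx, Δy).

(-1.5, 0.3)

The brown capsule was at about (10.4, 6.5) and moved to about (8.9, 6.8).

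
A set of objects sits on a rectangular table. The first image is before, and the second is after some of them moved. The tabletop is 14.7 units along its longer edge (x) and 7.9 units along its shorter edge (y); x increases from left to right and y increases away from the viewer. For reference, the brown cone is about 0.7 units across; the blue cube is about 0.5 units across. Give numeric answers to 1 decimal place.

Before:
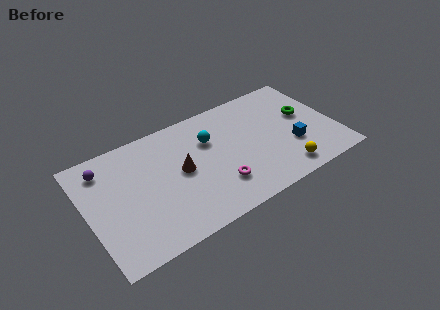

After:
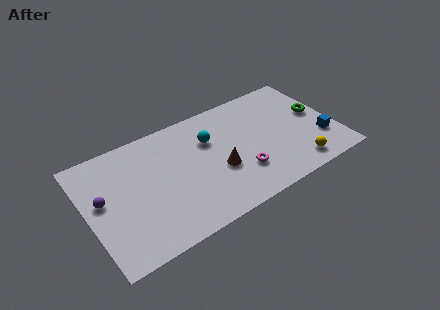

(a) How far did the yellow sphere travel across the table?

0.8

The yellow sphere was near (11.2, 1.2) before and (12.0, 1.2) after, so it travelled √(0.8² + 0.0²) ≈ 0.8 units.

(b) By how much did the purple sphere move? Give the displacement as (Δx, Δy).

(-0.4, -2.0)

The purple sphere started near (1.3, 6.4) and ended near (0.9, 4.4).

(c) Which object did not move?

the cyan sphere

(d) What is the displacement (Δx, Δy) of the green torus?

(0.7, -0.2)

The green torus was at about (13.1, 4.6) and moved to about (13.8, 4.4).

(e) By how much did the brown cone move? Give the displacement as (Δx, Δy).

(2.1, -1.0)

From the two frames, the brown cone sits at roughly (5.5, 4.1) before and (7.6, 3.1) after.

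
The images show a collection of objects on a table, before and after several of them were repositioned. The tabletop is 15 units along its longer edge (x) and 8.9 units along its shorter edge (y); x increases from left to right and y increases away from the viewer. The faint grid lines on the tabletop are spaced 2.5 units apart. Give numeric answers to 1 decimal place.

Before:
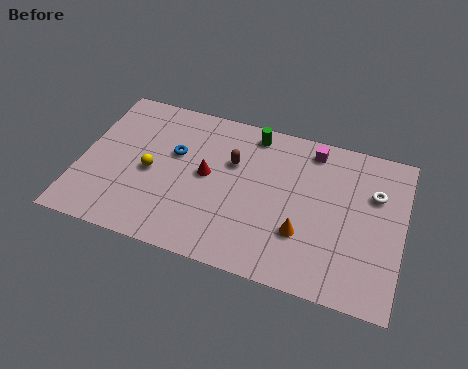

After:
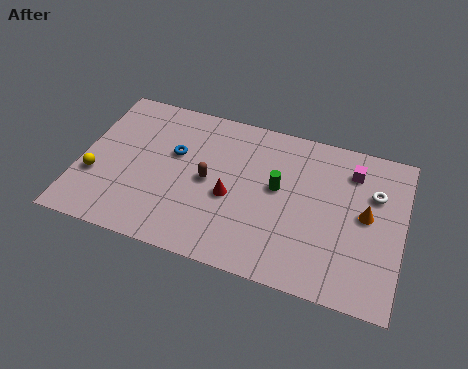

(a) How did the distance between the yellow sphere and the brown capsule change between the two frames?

+1.3

Before: roughly 4.1 units apart; after: 5.4. That's 1.3 units further apart.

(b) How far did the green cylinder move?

3.1

The green cylinder was near (7.8, 7.8) before and (9.2, 5.0) after, so it travelled √(1.4² + 2.8²) ≈ 3.1 units.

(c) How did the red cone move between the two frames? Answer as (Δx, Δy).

(1.2, -0.9)

The red cone started near (5.9, 4.7) and ended near (7.1, 3.8).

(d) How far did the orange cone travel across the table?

3.4

The orange cone was near (10.5, 2.8) before and (13.3, 4.7) after, so it travelled √(2.8² + 1.9²) ≈ 3.4 units.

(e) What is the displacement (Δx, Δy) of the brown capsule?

(-1.0, -1.4)

From the two frames, the brown capsule sits at roughly (7.0, 5.8) before and (6.0, 4.4) after.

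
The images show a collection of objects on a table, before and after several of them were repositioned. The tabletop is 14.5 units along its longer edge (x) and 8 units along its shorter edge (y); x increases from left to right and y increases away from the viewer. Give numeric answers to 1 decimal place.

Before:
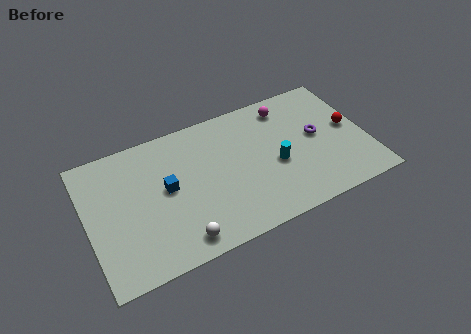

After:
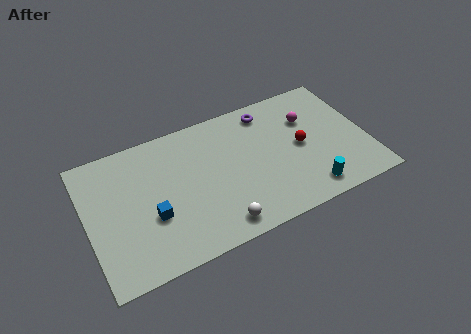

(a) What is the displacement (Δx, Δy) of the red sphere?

(-2.6, -0.2)

The red sphere started near (13.7, 4.2) and ended near (11.1, 4.0).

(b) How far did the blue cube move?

1.6

The blue cube moved from about (4.1, 4.3) to (3.2, 3.0), a distance of √(0.9² + 1.3²) ≈ 1.6.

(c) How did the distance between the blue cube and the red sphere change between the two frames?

-1.6

Before: roughly 9.6 units apart; after: 8.0. That's 1.6 units closer together.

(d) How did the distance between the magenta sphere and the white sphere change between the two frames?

-1.5

The distance was about 8.4 in the first image and 6.9 in the second, so they moved 1.5 units closer together.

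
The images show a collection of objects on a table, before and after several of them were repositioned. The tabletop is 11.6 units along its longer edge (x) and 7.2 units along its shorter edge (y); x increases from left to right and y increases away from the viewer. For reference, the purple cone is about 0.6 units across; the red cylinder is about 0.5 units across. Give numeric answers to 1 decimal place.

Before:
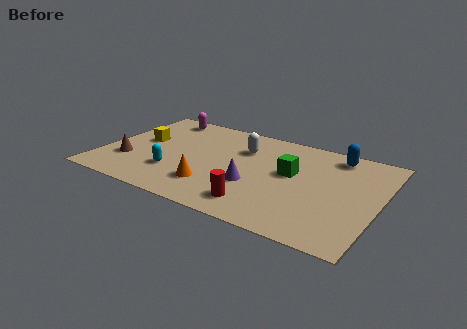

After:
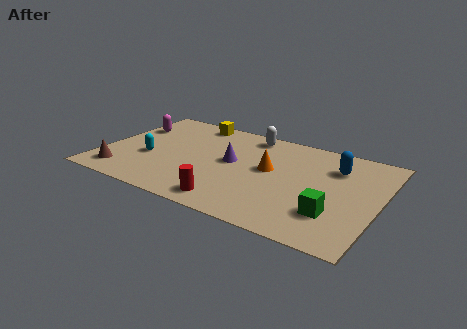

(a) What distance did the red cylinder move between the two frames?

1.1

From (6.9, 1.3) to (5.8, 1.0), the red cylinder covered √(1.1² + 0.3²) ≈ 1.1 units.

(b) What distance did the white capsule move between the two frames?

1.2

The white capsule moved from about (5.7, 5.1) to (5.8, 6.3), a distance of √(0.1² + 1.2²) ≈ 1.2.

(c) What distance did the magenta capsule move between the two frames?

1.7

From (1.9, 6.3) to (0.8, 5.0), the magenta capsule covered √(1.1² + 1.3²) ≈ 1.7 units.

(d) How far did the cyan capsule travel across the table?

1.4

From (3.2, 2.1) to (2.0, 2.8), the cyan capsule covered √(1.2² + 0.7²) ≈ 1.4 units.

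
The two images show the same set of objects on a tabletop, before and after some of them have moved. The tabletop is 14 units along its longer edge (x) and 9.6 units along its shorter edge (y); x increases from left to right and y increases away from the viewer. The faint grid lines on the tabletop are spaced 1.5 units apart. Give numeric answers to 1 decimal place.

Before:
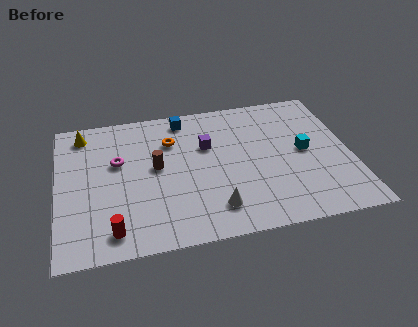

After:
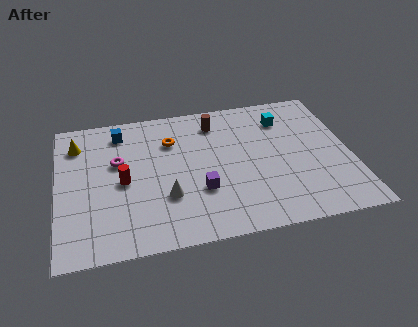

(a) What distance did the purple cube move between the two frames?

3.0

From (7.2, 6.2) to (6.7, 3.2), the purple cube covered √(0.5² + 3.0²) ≈ 3.0 units.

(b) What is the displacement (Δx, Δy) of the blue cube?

(-3.1, -0.4)

The blue cube was at about (6.2, 8.4) and moved to about (3.1, 8.0).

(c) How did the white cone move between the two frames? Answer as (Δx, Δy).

(-2.2, 1.2)

The white cone started near (7.3, 1.9) and ended near (5.1, 3.1).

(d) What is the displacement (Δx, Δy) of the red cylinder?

(0.6, 3.1)

The red cylinder was at about (2.5, 1.4) and moved to about (3.1, 4.5).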